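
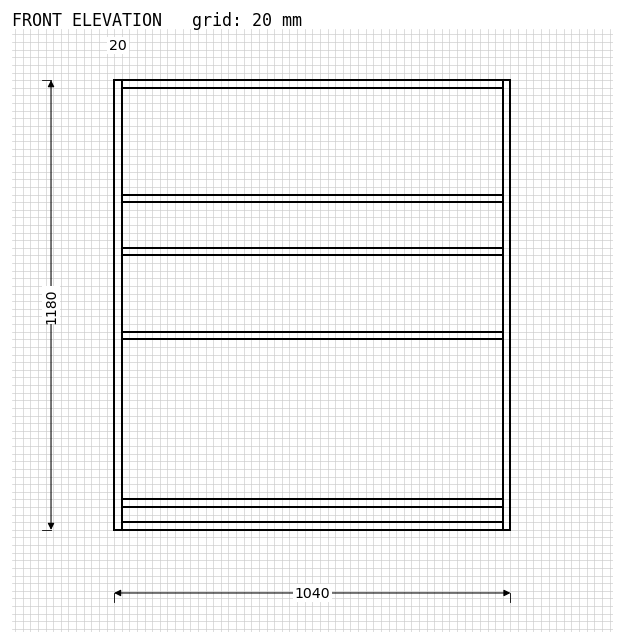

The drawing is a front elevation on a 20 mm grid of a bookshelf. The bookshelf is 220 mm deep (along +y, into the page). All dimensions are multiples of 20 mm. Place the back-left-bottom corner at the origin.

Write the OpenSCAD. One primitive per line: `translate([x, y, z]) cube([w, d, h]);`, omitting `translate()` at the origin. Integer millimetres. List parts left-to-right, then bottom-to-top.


cube([20, 220, 1180]);
translate([20, 0, 0]) cube([1000, 220, 20]);
translate([20, 0, 60]) cube([1000, 220, 20]);
translate([20, 0, 500]) cube([1000, 220, 20]);
translate([20, 0, 720]) cube([1000, 220, 20]);
translate([20, 0, 860]) cube([1000, 220, 20]);
translate([20, 0, 1160]) cube([1000, 220, 20]);
translate([1020, 0, 0]) cube([20, 220, 1180]);


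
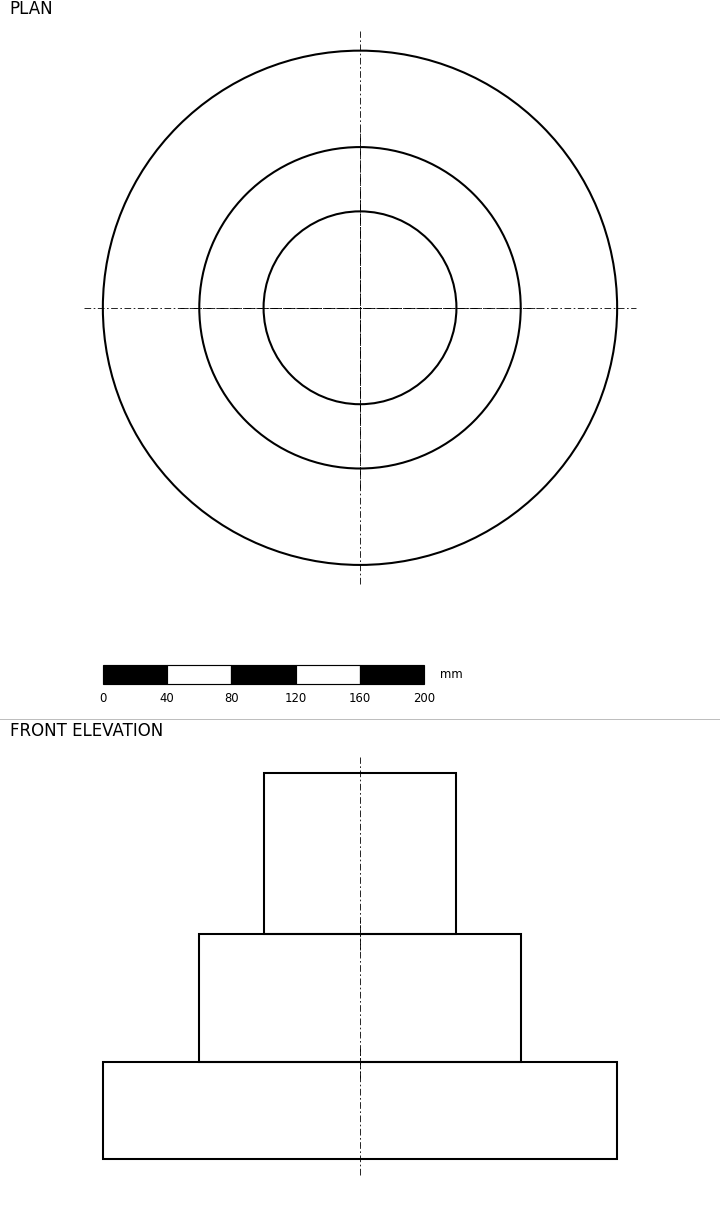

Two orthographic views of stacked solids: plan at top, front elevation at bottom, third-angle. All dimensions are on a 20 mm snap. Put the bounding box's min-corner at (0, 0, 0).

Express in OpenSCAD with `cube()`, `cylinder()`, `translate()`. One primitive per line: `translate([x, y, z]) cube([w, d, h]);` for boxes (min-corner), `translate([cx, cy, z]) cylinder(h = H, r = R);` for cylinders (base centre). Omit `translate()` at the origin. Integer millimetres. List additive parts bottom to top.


translate([160, 160, 0]) cylinder(h = 60, r = 160);
translate([160, 160, 60]) cylinder(h = 80, r = 100);
translate([160, 160, 140]) cylinder(h = 100, r = 60);


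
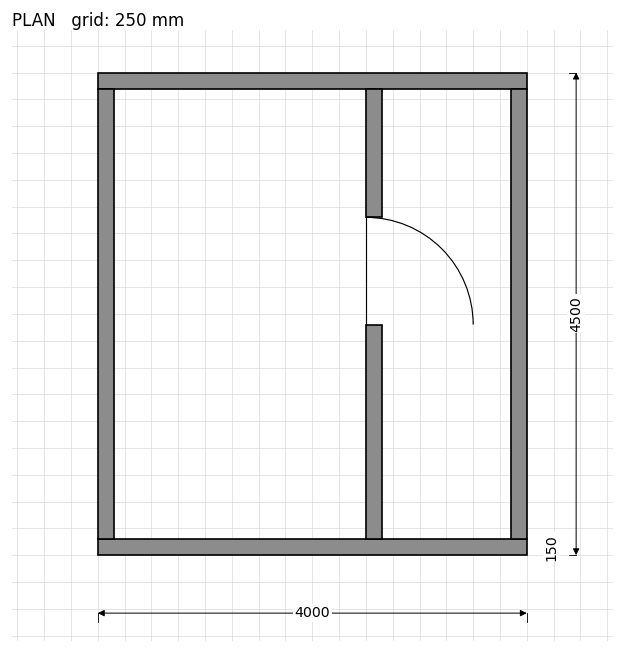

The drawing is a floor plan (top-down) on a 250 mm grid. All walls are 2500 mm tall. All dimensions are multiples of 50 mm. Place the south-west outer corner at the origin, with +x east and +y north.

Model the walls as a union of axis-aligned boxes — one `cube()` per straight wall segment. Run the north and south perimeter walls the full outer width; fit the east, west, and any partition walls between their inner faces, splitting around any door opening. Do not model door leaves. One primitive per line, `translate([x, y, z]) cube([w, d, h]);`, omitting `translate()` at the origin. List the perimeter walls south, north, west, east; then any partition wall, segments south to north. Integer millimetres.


cube([4000, 150, 2500]);
translate([0, 4350, 0]) cube([4000, 150, 2500]);
translate([0, 150, 0]) cube([150, 4200, 2500]);
translate([3850, 150, 0]) cube([150, 4200, 2500]);
translate([2500, 150, 0]) cube([150, 2000, 2500]);
translate([2500, 3150, 0]) cube([150, 1200, 2500]);


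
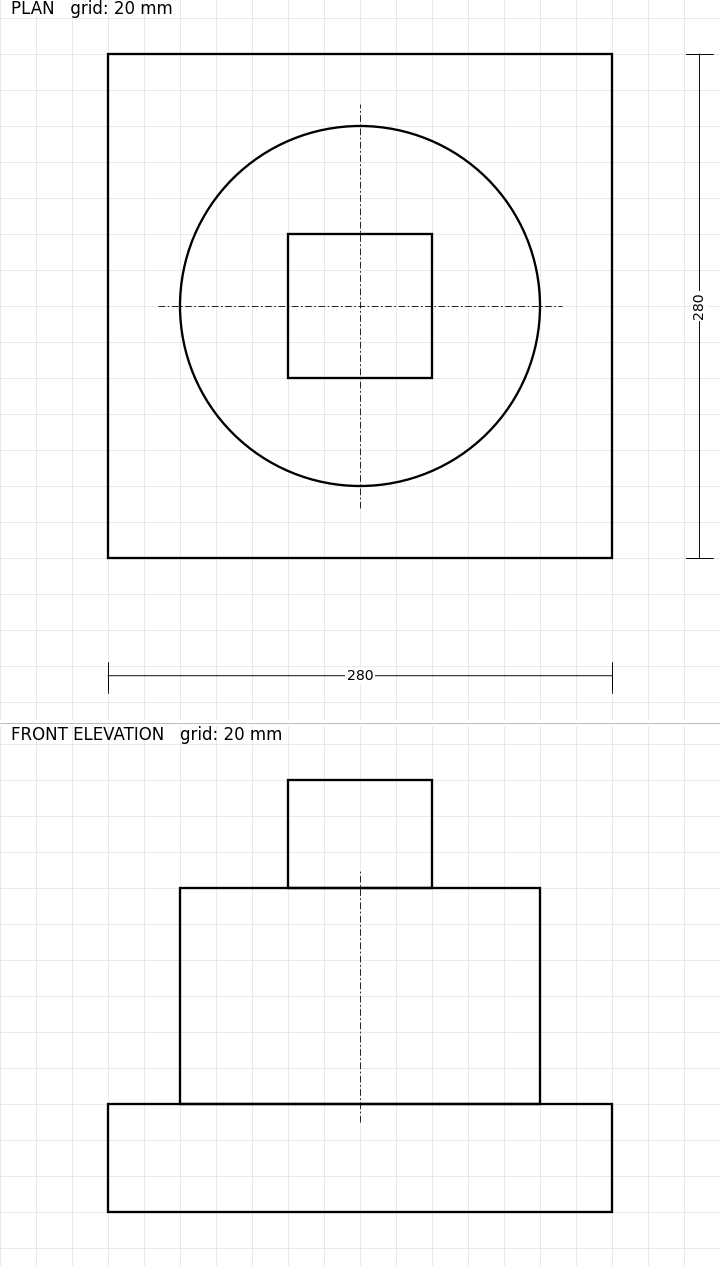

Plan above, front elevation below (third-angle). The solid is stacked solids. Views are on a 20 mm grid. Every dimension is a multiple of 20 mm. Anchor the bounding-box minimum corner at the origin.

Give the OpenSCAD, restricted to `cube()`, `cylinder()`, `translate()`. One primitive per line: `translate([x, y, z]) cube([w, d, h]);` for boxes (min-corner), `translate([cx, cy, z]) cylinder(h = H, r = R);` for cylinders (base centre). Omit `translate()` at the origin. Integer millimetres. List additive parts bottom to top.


cube([280, 280, 60]);
translate([140, 140, 60]) cylinder(h = 120, r = 100);
translate([100, 100, 180]) cube([80, 80, 60]);


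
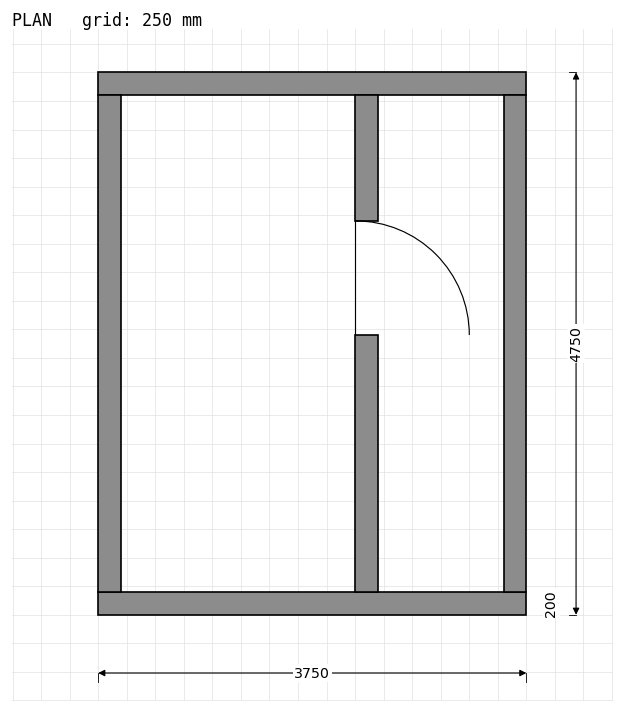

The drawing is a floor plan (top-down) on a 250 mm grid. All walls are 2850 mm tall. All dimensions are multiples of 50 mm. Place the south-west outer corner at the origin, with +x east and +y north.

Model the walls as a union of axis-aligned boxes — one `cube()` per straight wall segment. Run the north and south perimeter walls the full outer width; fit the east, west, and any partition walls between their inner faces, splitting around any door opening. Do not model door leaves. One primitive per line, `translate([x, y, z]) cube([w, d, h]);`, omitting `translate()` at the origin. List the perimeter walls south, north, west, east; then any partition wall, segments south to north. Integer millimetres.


cube([3750, 200, 2850]);
translate([0, 4550, 0]) cube([3750, 200, 2850]);
translate([0, 200, 0]) cube([200, 4350, 2850]);
translate([3550, 200, 0]) cube([200, 4350, 2850]);
translate([2250, 200, 0]) cube([200, 2250, 2850]);
translate([2250, 3450, 0]) cube([200, 1100, 2850]);


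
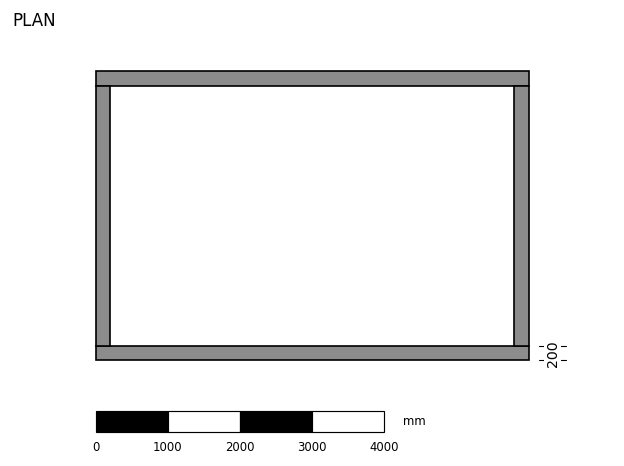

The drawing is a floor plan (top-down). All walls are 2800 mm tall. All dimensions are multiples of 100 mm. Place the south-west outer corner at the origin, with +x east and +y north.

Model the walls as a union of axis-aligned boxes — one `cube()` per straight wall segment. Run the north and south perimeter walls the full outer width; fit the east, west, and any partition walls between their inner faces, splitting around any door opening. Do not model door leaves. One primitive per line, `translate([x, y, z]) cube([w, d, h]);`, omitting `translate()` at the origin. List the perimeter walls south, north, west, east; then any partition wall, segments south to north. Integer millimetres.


cube([6000, 200, 2800]);
translate([0, 3800, 0]) cube([6000, 200, 2800]);
translate([0, 200, 0]) cube([200, 3600, 2800]);
translate([5800, 200, 0]) cube([200, 3600, 2800]);


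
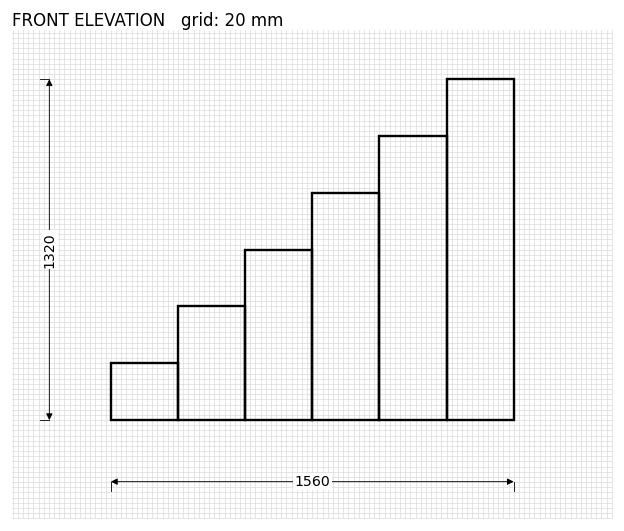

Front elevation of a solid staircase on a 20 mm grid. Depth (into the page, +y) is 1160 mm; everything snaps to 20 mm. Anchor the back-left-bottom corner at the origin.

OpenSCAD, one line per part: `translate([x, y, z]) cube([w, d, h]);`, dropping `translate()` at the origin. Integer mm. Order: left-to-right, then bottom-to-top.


cube([260, 1160, 220]);
translate([260, 0, 0]) cube([260, 1160, 440]);
translate([520, 0, 0]) cube([260, 1160, 660]);
translate([780, 0, 0]) cube([260, 1160, 880]);
translate([1040, 0, 0]) cube([260, 1160, 1100]);
translate([1300, 0, 0]) cube([260, 1160, 1320]);


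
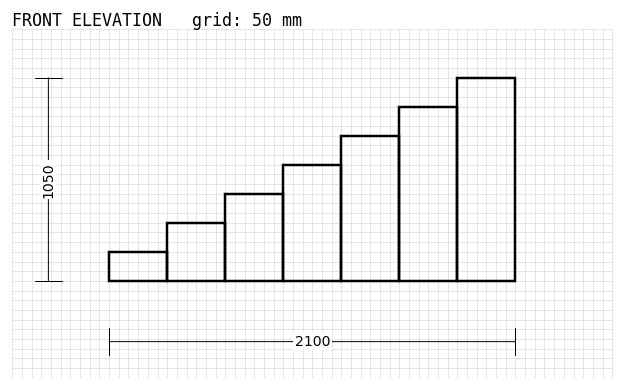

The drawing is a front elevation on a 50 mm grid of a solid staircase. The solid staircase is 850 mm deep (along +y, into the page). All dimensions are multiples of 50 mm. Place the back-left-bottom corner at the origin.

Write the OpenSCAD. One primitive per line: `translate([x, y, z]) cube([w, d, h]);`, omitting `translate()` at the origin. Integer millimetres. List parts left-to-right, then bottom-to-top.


cube([300, 850, 150]);
translate([300, 0, 0]) cube([300, 850, 300]);
translate([600, 0, 0]) cube([300, 850, 450]);
translate([900, 0, 0]) cube([300, 850, 600]);
translate([1200, 0, 0]) cube([300, 850, 750]);
translate([1500, 0, 0]) cube([300, 850, 900]);
translate([1800, 0, 0]) cube([300, 850, 1050]);


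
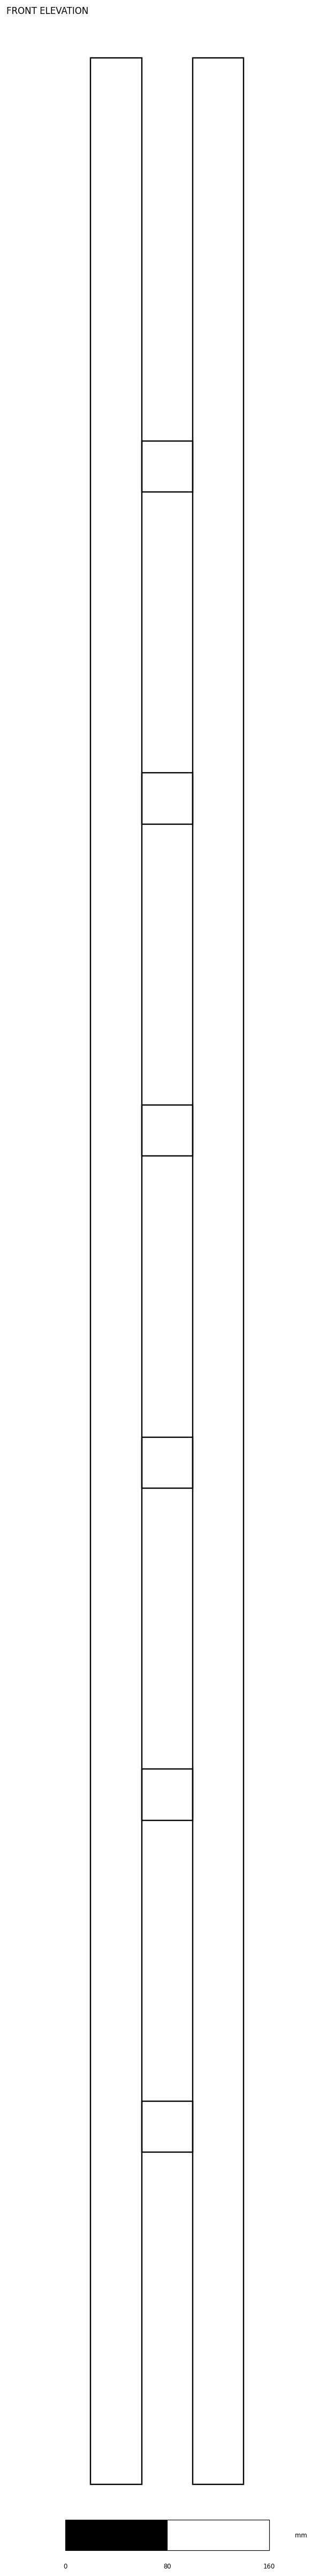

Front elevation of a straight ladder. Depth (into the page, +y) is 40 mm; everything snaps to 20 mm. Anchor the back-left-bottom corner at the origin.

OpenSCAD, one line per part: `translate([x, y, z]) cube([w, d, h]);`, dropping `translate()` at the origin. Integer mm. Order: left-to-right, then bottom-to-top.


cube([40, 40, 1900]);
translate([40, 0, 260]) cube([40, 40, 40]);
translate([40, 0, 520]) cube([40, 40, 40]);
translate([40, 0, 780]) cube([40, 40, 40]);
translate([40, 0, 1040]) cube([40, 40, 40]);
translate([40, 0, 1300]) cube([40, 40, 40]);
translate([40, 0, 1560]) cube([40, 40, 40]);
translate([80, 0, 0]) cube([40, 40, 1900]);


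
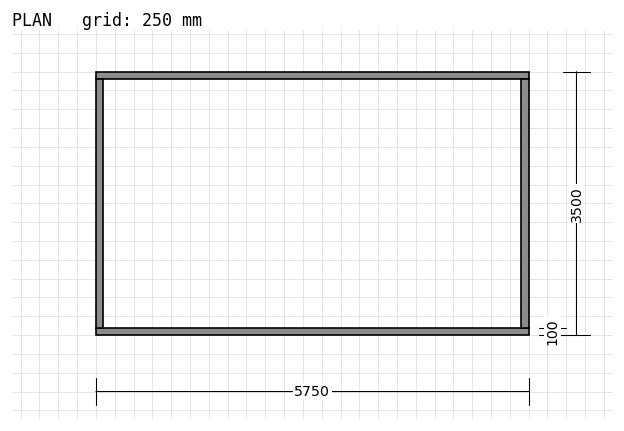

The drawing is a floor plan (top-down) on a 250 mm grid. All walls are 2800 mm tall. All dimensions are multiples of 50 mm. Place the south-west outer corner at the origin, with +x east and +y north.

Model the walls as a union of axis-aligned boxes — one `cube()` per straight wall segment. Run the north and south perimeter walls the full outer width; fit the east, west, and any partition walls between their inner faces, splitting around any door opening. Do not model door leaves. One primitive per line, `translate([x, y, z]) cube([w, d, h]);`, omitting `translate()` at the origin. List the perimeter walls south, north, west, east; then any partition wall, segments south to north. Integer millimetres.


cube([5750, 100, 2800]);
translate([0, 3400, 0]) cube([5750, 100, 2800]);
translate([0, 100, 0]) cube([100, 3300, 2800]);
translate([5650, 100, 0]) cube([100, 3300, 2800]);


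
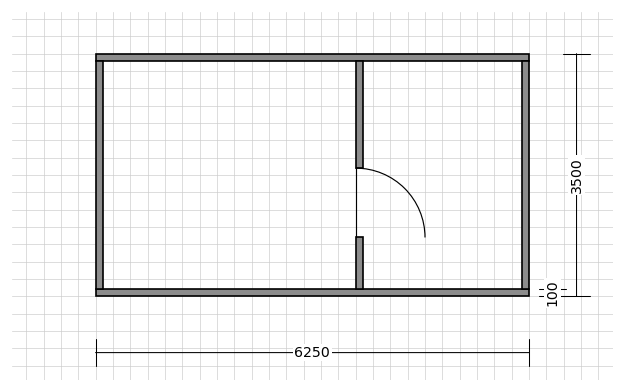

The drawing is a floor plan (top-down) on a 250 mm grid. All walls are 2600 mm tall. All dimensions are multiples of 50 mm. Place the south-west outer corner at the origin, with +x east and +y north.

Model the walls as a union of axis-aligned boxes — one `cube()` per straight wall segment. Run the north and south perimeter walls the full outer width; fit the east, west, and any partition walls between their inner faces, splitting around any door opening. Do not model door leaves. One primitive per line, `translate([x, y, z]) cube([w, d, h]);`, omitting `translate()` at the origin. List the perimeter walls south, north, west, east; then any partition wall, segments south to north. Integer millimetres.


cube([6250, 100, 2600]);
translate([0, 3400, 0]) cube([6250, 100, 2600]);
translate([0, 100, 0]) cube([100, 3300, 2600]);
translate([6150, 100, 0]) cube([100, 3300, 2600]);
translate([3750, 100, 0]) cube([100, 750, 2600]);
translate([3750, 1850, 0]) cube([100, 1550, 2600]);


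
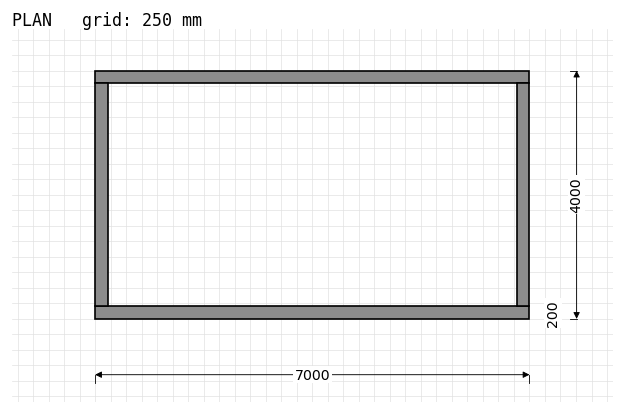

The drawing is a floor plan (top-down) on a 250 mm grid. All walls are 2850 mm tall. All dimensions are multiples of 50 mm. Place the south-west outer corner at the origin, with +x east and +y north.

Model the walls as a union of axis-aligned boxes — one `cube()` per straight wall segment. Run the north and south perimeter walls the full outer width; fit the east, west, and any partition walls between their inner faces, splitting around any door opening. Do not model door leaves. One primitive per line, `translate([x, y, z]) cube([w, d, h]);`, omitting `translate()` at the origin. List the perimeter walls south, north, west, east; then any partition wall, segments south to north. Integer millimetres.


cube([7000, 200, 2850]);
translate([0, 3800, 0]) cube([7000, 200, 2850]);
translate([0, 200, 0]) cube([200, 3600, 2850]);
translate([6800, 200, 0]) cube([200, 3600, 2850]);


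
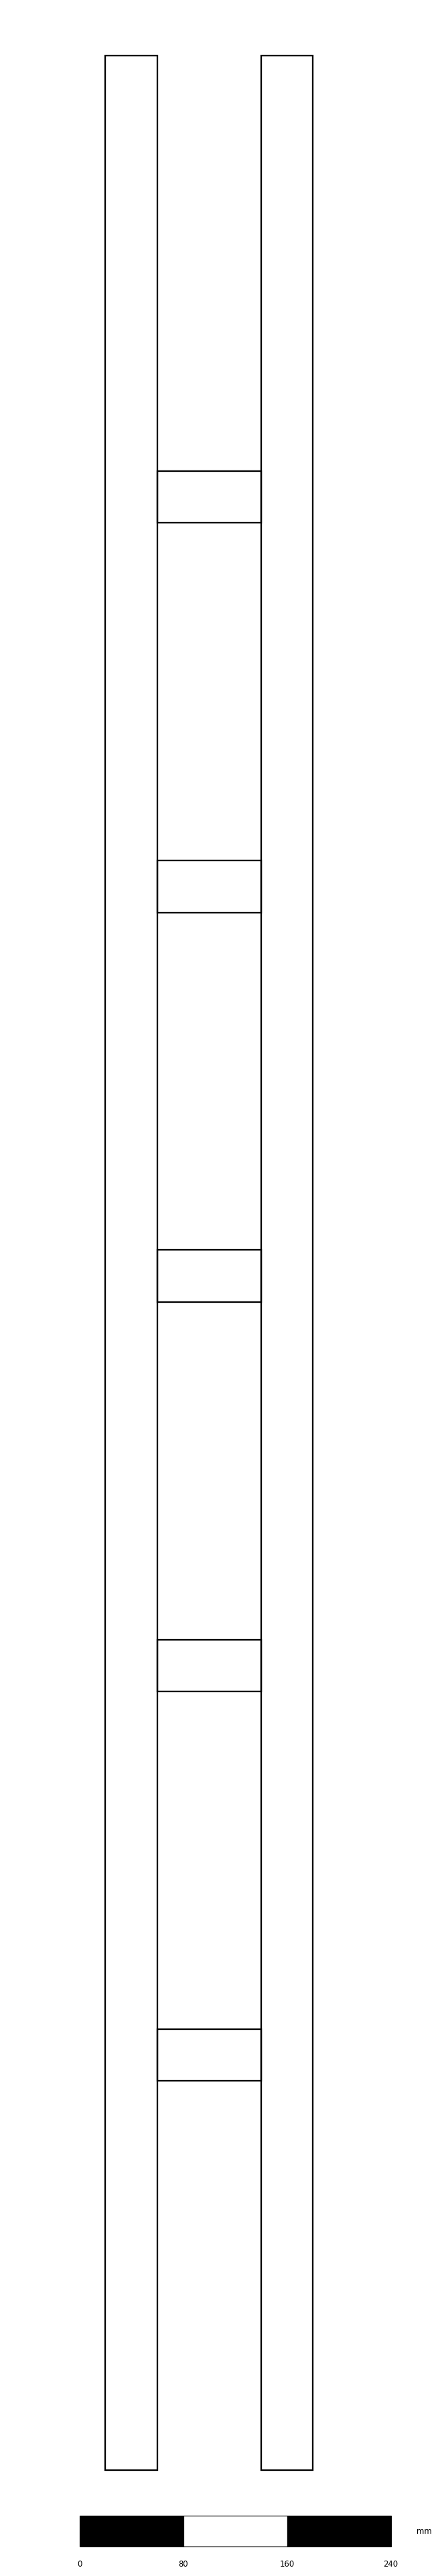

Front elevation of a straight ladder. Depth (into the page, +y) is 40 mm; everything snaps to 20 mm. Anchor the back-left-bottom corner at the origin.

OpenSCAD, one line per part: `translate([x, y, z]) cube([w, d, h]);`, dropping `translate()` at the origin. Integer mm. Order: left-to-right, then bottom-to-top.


cube([40, 40, 1860]);
translate([40, 0, 300]) cube([80, 40, 40]);
translate([40, 0, 600]) cube([80, 40, 40]);
translate([40, 0, 900]) cube([80, 40, 40]);
translate([40, 0, 1200]) cube([80, 40, 40]);
translate([40, 0, 1500]) cube([80, 40, 40]);
translate([120, 0, 0]) cube([40, 40, 1860]);


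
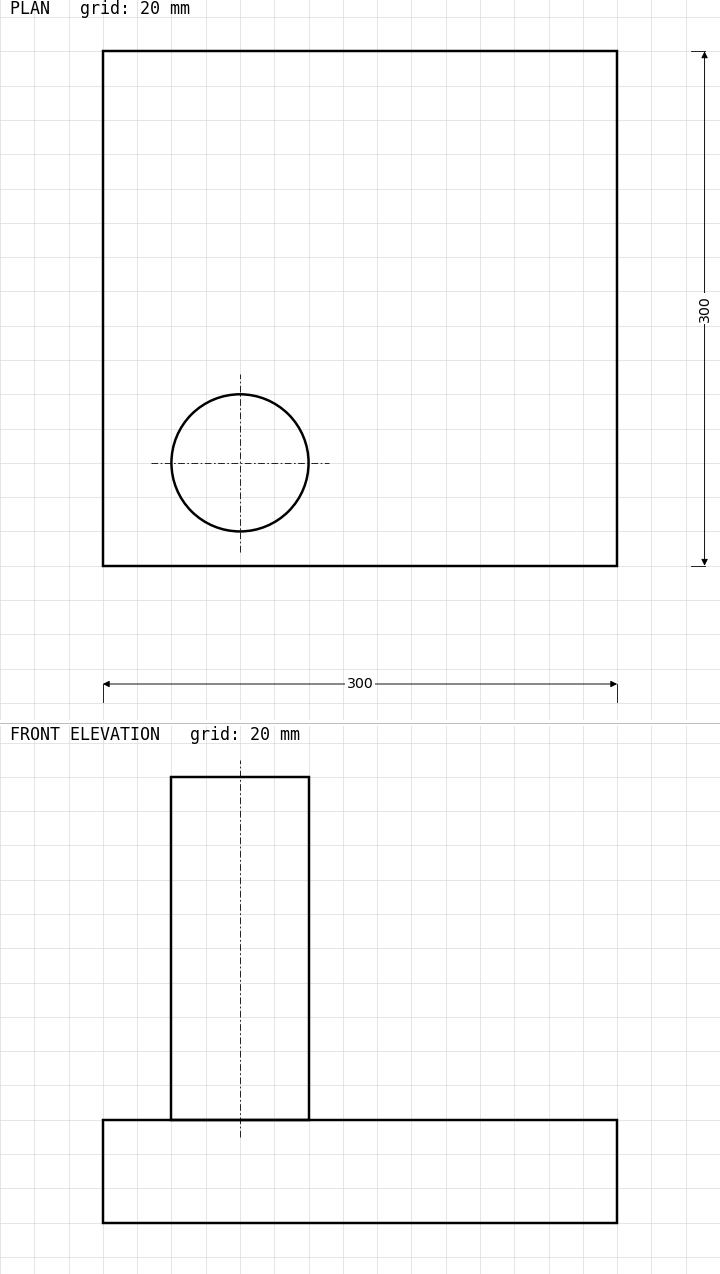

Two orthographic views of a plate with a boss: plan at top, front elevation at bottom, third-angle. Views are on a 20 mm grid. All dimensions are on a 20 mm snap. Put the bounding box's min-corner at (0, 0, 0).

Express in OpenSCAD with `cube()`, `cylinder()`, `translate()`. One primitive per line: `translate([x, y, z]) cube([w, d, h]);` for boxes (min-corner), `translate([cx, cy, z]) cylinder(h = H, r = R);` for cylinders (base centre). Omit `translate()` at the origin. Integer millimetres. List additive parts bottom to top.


cube([300, 300, 60]);
translate([80, 60, 60]) cylinder(h = 200, r = 40);


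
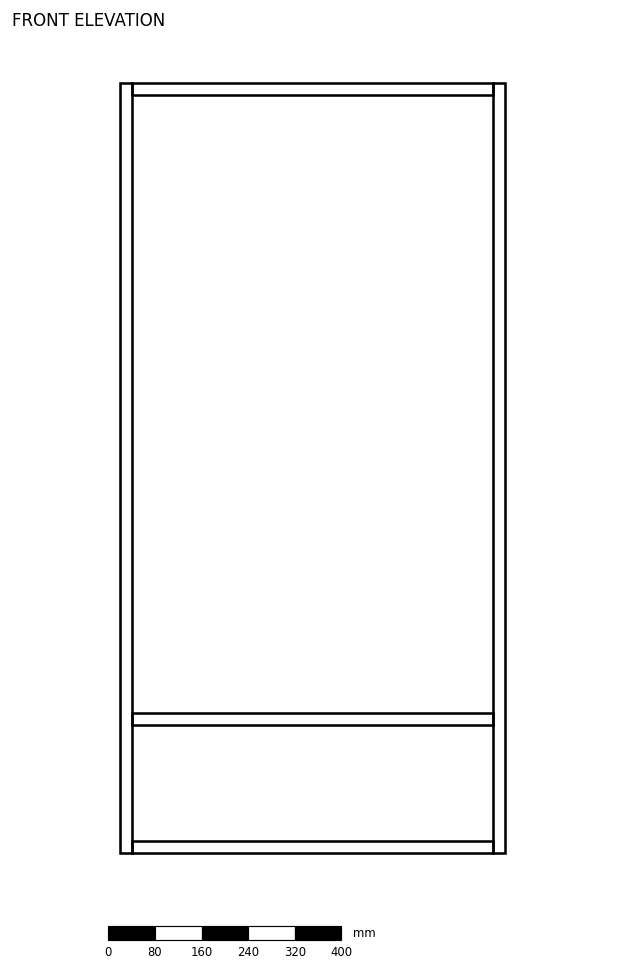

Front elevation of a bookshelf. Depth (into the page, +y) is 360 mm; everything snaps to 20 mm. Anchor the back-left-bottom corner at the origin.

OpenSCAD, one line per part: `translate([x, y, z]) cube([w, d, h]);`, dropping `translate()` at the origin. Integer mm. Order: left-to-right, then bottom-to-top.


cube([20, 360, 1320]);
translate([20, 0, 0]) cube([620, 360, 20]);
translate([20, 0, 220]) cube([620, 360, 20]);
translate([20, 0, 1300]) cube([620, 360, 20]);
translate([640, 0, 0]) cube([20, 360, 1320]);


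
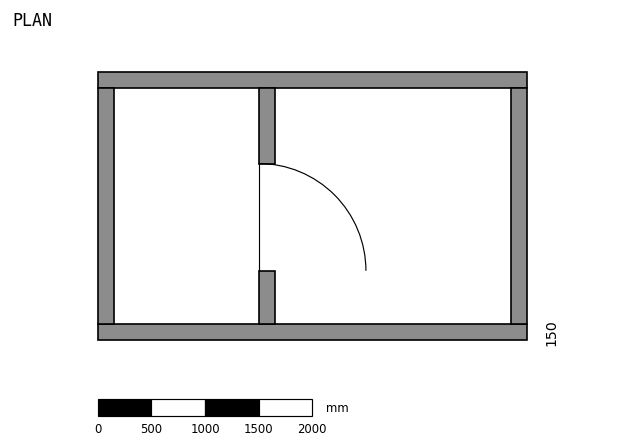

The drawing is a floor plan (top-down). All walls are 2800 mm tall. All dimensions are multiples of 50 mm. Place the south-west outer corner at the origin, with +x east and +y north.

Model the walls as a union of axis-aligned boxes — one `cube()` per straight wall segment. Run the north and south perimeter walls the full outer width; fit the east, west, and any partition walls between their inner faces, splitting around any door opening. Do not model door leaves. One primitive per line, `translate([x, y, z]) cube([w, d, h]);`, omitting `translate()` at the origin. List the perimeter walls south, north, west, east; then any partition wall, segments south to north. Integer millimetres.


cube([4000, 150, 2800]);
translate([0, 2350, 0]) cube([4000, 150, 2800]);
translate([0, 150, 0]) cube([150, 2200, 2800]);
translate([3850, 150, 0]) cube([150, 2200, 2800]);
translate([1500, 150, 0]) cube([150, 500, 2800]);
translate([1500, 1650, 0]) cube([150, 700, 2800]);


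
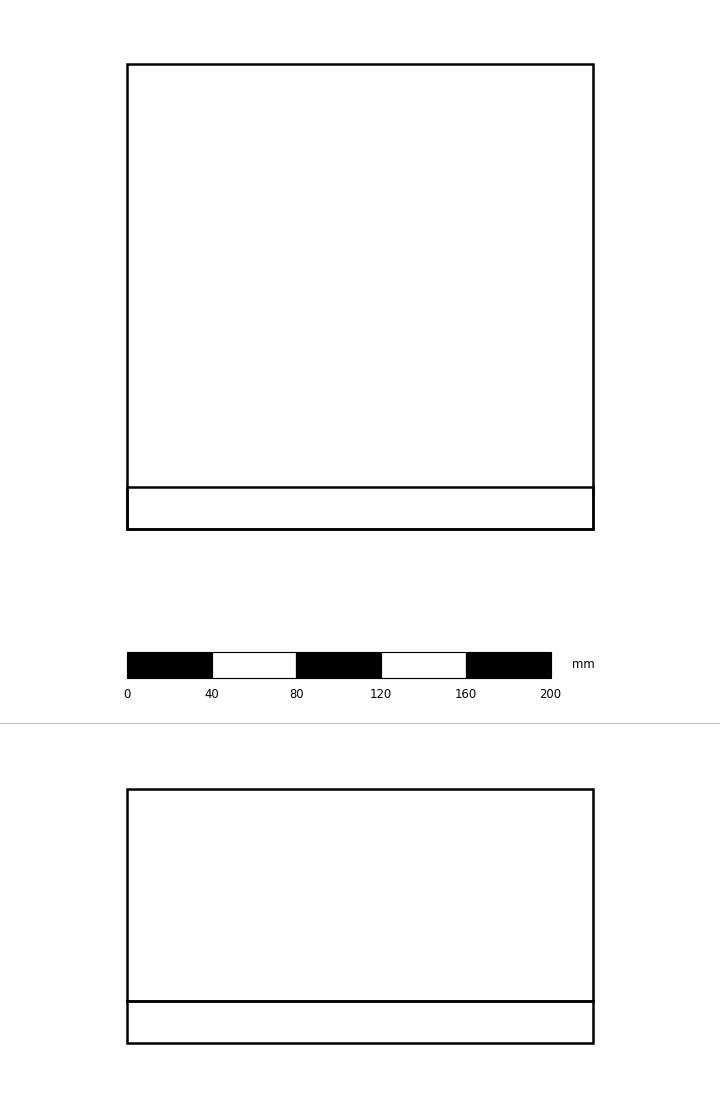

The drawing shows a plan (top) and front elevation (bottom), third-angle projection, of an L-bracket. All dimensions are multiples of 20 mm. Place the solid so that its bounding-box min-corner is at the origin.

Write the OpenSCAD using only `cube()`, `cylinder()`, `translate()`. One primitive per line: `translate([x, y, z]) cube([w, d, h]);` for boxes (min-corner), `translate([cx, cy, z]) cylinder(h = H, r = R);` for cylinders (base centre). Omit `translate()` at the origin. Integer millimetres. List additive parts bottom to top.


cube([220, 220, 20]);
translate([0, 0, 20]) cube([220, 20, 100]);


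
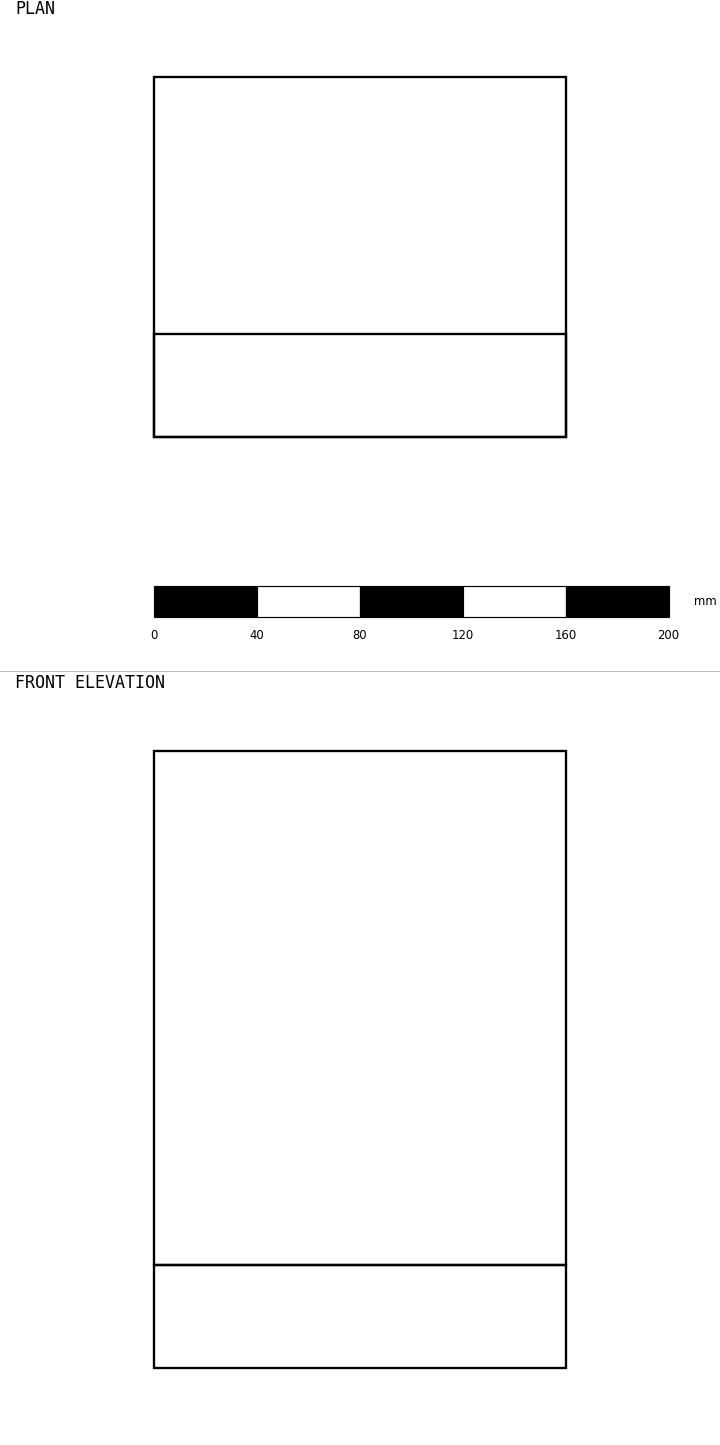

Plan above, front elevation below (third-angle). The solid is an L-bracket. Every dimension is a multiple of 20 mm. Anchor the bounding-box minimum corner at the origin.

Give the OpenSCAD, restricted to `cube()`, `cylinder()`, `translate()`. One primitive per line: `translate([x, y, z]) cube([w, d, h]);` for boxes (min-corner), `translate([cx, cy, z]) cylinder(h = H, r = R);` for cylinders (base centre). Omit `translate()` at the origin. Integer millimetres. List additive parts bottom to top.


cube([160, 140, 40]);
translate([0, 0, 40]) cube([160, 40, 200]);


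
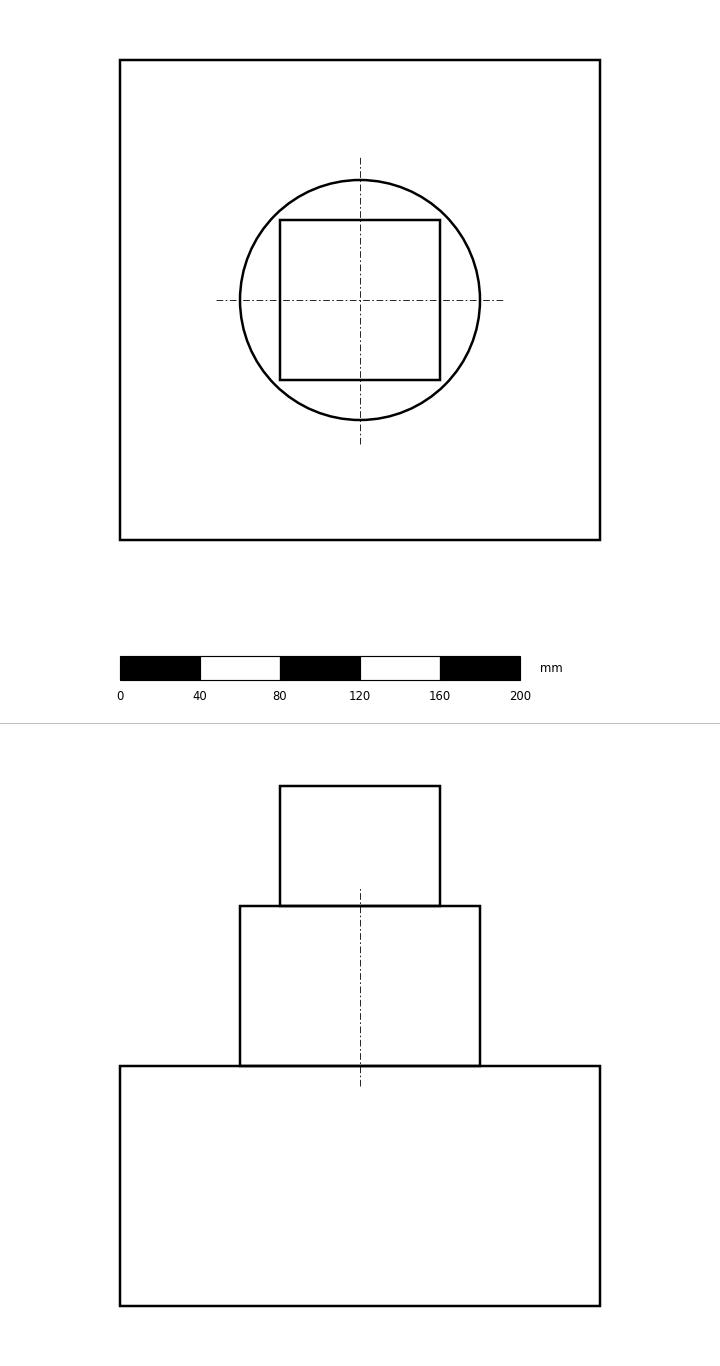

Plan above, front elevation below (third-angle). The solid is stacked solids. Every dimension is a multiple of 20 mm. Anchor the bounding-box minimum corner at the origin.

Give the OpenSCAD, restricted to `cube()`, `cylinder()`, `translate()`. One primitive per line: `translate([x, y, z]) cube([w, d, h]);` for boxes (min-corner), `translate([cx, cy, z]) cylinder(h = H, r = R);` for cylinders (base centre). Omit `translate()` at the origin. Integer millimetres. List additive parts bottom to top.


cube([240, 240, 120]);
translate([120, 120, 120]) cylinder(h = 80, r = 60);
translate([80, 80, 200]) cube([80, 80, 60]);


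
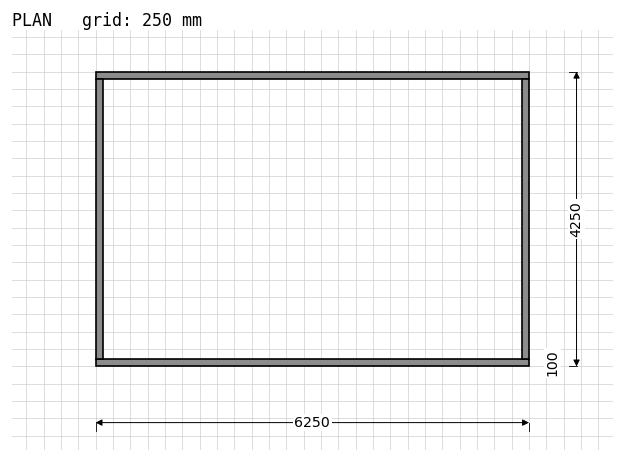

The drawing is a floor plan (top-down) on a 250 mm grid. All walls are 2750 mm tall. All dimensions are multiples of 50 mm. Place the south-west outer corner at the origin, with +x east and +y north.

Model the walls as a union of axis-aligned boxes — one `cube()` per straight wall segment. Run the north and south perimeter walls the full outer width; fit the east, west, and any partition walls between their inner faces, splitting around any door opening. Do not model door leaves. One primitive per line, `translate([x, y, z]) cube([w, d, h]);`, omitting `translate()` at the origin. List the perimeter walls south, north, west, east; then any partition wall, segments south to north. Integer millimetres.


cube([6250, 100, 2750]);
translate([0, 4150, 0]) cube([6250, 100, 2750]);
translate([0, 100, 0]) cube([100, 4050, 2750]);
translate([6150, 100, 0]) cube([100, 4050, 2750]);


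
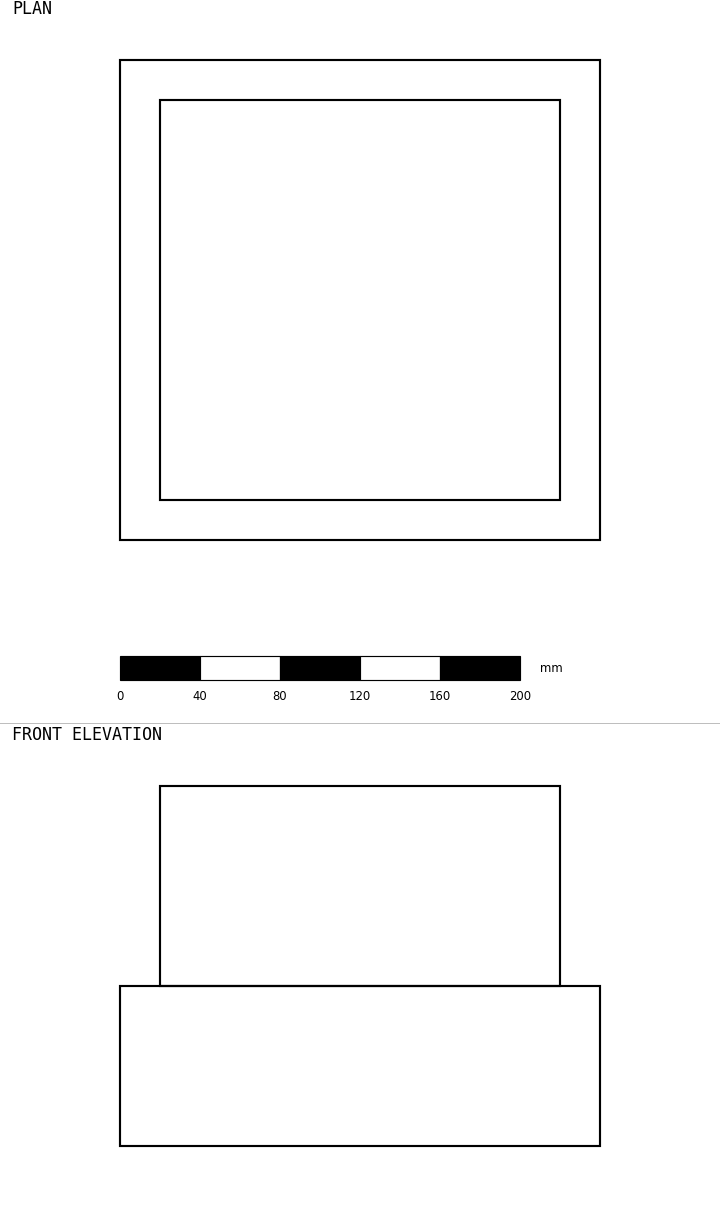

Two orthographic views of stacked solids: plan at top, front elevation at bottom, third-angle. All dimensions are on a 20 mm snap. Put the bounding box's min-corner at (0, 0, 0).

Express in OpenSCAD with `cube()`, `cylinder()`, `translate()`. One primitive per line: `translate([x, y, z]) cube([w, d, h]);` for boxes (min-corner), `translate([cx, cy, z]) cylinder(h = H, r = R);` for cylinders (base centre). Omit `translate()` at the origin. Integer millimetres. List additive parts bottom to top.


cube([240, 240, 80]);
translate([20, 20, 80]) cube([200, 200, 100]);


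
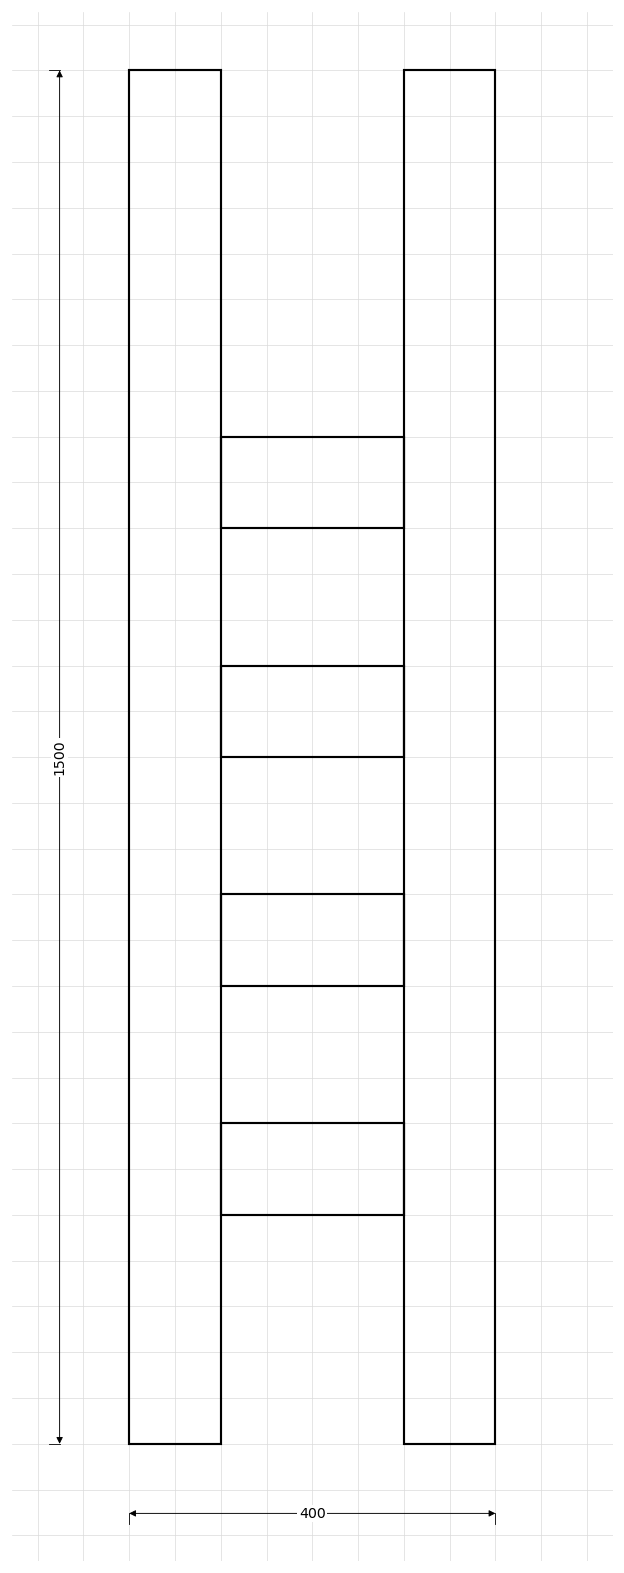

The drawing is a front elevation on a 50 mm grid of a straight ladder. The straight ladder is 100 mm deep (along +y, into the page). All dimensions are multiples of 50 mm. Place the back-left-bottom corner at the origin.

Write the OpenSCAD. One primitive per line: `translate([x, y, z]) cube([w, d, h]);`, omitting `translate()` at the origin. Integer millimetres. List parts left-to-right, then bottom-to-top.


cube([100, 100, 1500]);
translate([100, 0, 250]) cube([200, 100, 100]);
translate([100, 0, 500]) cube([200, 100, 100]);
translate([100, 0, 750]) cube([200, 100, 100]);
translate([100, 0, 1000]) cube([200, 100, 100]);
translate([300, 0, 0]) cube([100, 100, 1500]);


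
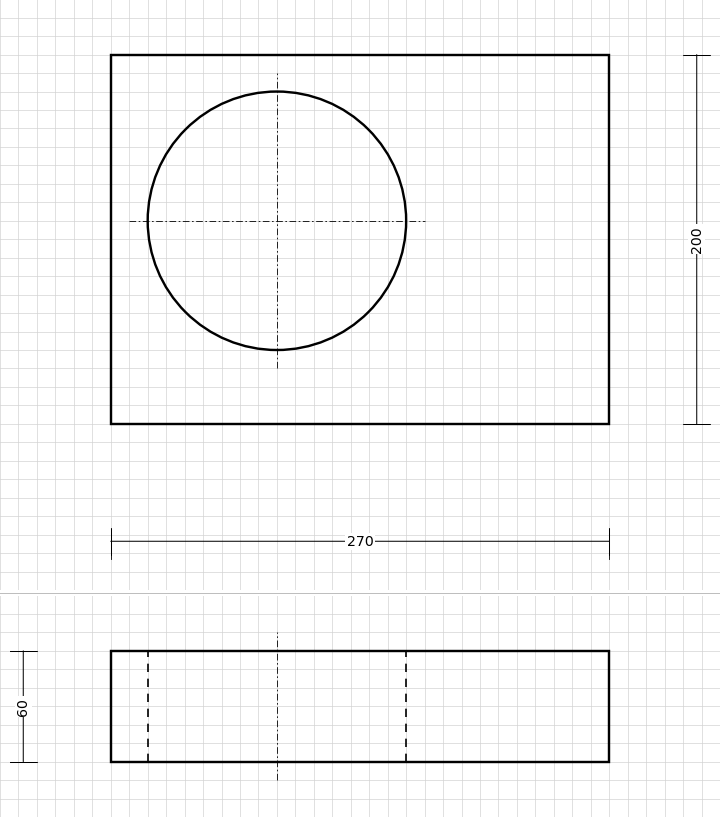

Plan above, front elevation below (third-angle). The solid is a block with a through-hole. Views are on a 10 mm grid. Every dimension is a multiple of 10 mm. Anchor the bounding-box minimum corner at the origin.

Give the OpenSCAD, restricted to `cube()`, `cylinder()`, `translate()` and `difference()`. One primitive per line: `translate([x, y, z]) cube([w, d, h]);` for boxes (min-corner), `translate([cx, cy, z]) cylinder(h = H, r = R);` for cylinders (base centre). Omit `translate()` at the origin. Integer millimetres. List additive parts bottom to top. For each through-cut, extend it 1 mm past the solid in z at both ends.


difference() {
  cube([270, 200, 60]);
  translate([90, 110, -1]) cylinder(h = 62, r = 70);
}


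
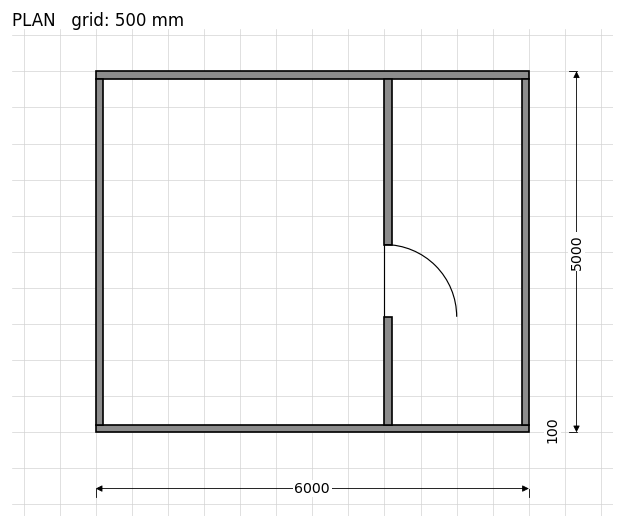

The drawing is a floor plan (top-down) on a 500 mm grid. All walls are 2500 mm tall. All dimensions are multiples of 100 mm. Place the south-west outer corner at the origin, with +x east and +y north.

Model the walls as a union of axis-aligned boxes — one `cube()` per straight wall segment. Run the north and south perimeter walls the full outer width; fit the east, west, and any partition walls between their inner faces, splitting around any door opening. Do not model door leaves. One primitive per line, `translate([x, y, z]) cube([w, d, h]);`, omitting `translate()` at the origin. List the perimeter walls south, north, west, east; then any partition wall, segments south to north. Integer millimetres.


cube([6000, 100, 2500]);
translate([0, 4900, 0]) cube([6000, 100, 2500]);
translate([0, 100, 0]) cube([100, 4800, 2500]);
translate([5900, 100, 0]) cube([100, 4800, 2500]);
translate([4000, 100, 0]) cube([100, 1500, 2500]);
translate([4000, 2600, 0]) cube([100, 2300, 2500]);


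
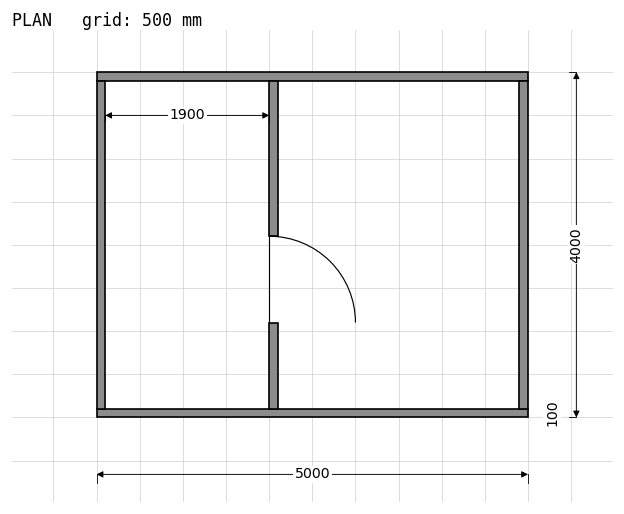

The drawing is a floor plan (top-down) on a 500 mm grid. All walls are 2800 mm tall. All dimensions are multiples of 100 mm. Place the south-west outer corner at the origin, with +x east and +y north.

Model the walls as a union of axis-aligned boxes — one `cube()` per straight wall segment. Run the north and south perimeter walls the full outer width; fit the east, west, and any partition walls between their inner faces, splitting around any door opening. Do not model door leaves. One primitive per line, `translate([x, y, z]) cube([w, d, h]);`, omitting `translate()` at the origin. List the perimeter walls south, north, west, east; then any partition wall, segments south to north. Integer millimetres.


cube([5000, 100, 2800]);
translate([0, 3900, 0]) cube([5000, 100, 2800]);
translate([0, 100, 0]) cube([100, 3800, 2800]);
translate([4900, 100, 0]) cube([100, 3800, 2800]);
translate([2000, 100, 0]) cube([100, 1000, 2800]);
translate([2000, 2100, 0]) cube([100, 1800, 2800]);


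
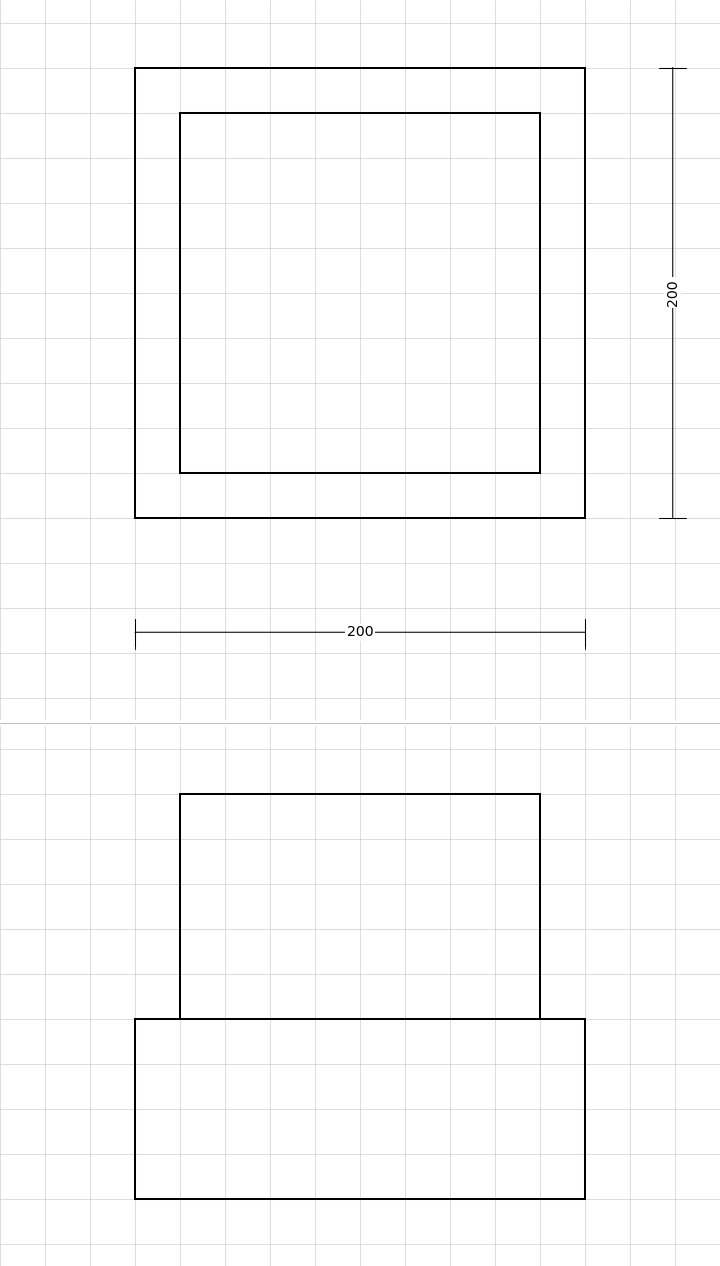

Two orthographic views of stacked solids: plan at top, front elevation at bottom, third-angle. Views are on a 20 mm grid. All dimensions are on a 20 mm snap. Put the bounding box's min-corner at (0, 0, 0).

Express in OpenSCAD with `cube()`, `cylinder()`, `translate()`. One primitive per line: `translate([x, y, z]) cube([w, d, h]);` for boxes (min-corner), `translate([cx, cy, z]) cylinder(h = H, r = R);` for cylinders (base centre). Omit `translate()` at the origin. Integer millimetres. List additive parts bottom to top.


cube([200, 200, 80]);
translate([20, 20, 80]) cube([160, 160, 100]);


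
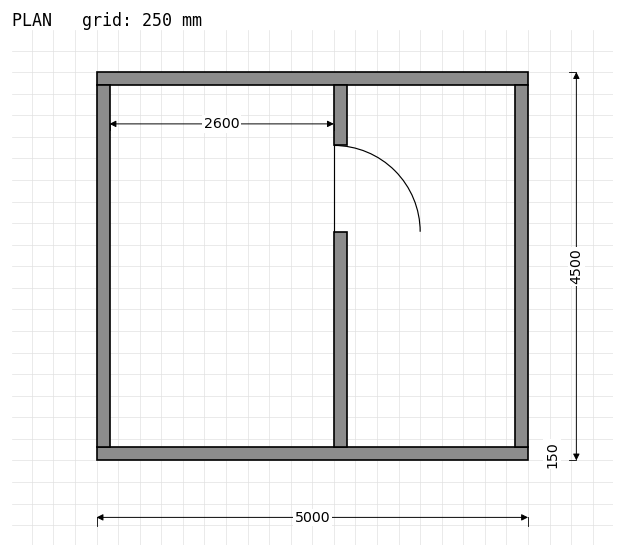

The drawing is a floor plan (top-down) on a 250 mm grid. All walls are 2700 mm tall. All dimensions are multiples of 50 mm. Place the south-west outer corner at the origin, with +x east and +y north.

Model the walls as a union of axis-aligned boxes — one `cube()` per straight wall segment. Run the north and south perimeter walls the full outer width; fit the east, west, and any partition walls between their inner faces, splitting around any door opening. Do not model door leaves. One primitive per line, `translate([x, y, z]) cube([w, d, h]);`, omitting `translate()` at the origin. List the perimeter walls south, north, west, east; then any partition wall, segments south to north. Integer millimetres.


cube([5000, 150, 2700]);
translate([0, 4350, 0]) cube([5000, 150, 2700]);
translate([0, 150, 0]) cube([150, 4200, 2700]);
translate([4850, 150, 0]) cube([150, 4200, 2700]);
translate([2750, 150, 0]) cube([150, 2500, 2700]);
translate([2750, 3650, 0]) cube([150, 700, 2700]);


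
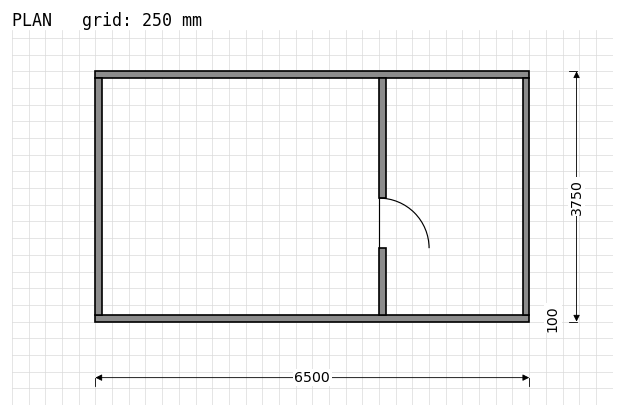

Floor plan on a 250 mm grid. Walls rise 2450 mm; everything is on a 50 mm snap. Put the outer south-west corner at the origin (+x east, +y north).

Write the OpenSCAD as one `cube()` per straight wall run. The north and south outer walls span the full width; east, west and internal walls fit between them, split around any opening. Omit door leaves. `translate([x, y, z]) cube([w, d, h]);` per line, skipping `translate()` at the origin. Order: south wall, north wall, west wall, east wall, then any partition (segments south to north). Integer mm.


cube([6500, 100, 2450]);
translate([0, 3650, 0]) cube([6500, 100, 2450]);
translate([0, 100, 0]) cube([100, 3550, 2450]);
translate([6400, 100, 0]) cube([100, 3550, 2450]);
translate([4250, 100, 0]) cube([100, 1000, 2450]);
translate([4250, 1850, 0]) cube([100, 1800, 2450]);


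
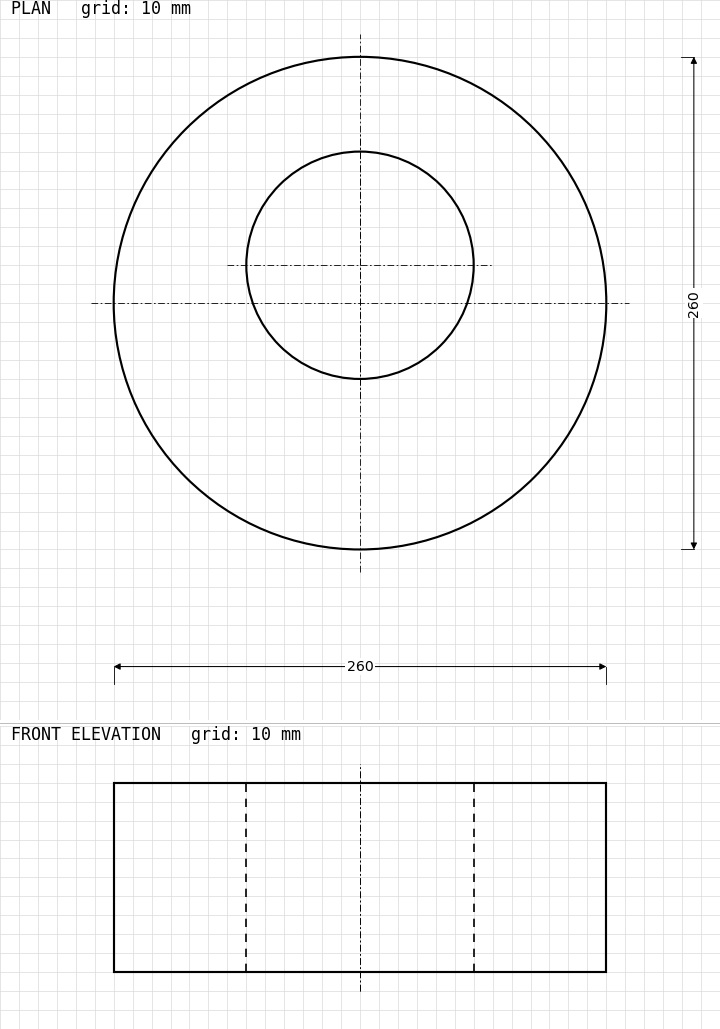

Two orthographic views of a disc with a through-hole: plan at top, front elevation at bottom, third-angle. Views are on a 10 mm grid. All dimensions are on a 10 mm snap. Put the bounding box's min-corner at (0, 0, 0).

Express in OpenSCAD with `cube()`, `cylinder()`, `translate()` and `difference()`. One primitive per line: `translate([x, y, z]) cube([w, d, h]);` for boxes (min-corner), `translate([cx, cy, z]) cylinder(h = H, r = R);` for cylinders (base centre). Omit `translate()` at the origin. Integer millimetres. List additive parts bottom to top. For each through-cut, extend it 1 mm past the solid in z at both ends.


difference() {
  translate([130, 130, 0]) cylinder(h = 100, r = 130);
  translate([130, 150, -1]) cylinder(h = 102, r = 60);
}


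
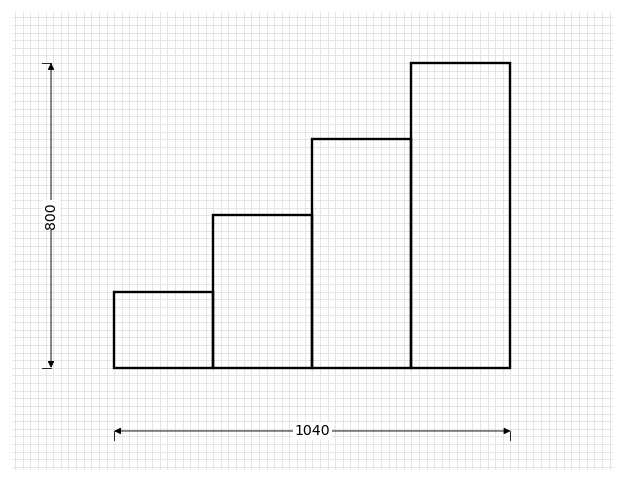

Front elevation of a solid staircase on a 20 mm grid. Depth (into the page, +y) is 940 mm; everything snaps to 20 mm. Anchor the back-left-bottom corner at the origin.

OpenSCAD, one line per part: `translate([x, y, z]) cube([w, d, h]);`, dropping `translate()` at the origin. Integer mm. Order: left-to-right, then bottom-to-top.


cube([260, 940, 200]);
translate([260, 0, 0]) cube([260, 940, 400]);
translate([520, 0, 0]) cube([260, 940, 600]);
translate([780, 0, 0]) cube([260, 940, 800]);


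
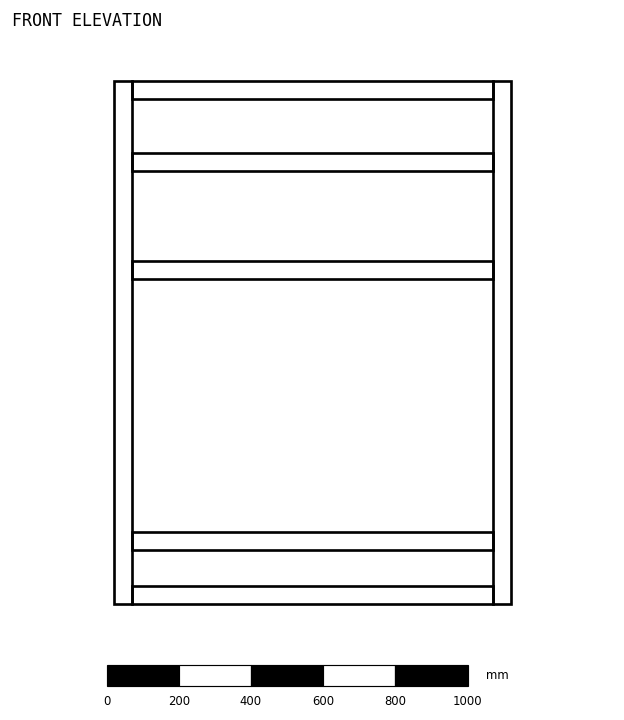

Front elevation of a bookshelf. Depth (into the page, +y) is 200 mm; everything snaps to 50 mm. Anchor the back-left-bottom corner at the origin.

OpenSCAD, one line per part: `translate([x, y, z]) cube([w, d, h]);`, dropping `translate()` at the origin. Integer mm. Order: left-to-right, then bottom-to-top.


cube([50, 200, 1450]);
translate([50, 0, 0]) cube([1000, 200, 50]);
translate([50, 0, 150]) cube([1000, 200, 50]);
translate([50, 0, 900]) cube([1000, 200, 50]);
translate([50, 0, 1200]) cube([1000, 200, 50]);
translate([50, 0, 1400]) cube([1000, 200, 50]);
translate([1050, 0, 0]) cube([50, 200, 1450]);


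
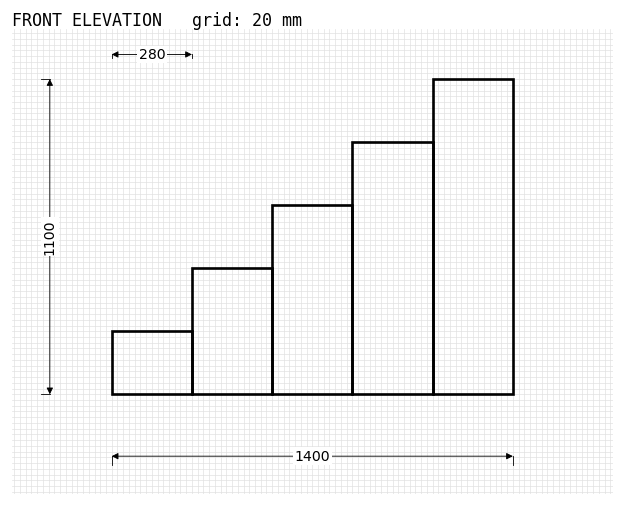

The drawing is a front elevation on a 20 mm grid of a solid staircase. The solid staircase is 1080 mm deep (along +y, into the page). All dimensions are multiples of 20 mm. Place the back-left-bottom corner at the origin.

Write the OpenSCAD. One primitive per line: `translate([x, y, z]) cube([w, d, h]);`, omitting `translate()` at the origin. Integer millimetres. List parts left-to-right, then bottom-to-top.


cube([280, 1080, 220]);
translate([280, 0, 0]) cube([280, 1080, 440]);
translate([560, 0, 0]) cube([280, 1080, 660]);
translate([840, 0, 0]) cube([280, 1080, 880]);
translate([1120, 0, 0]) cube([280, 1080, 1100]);


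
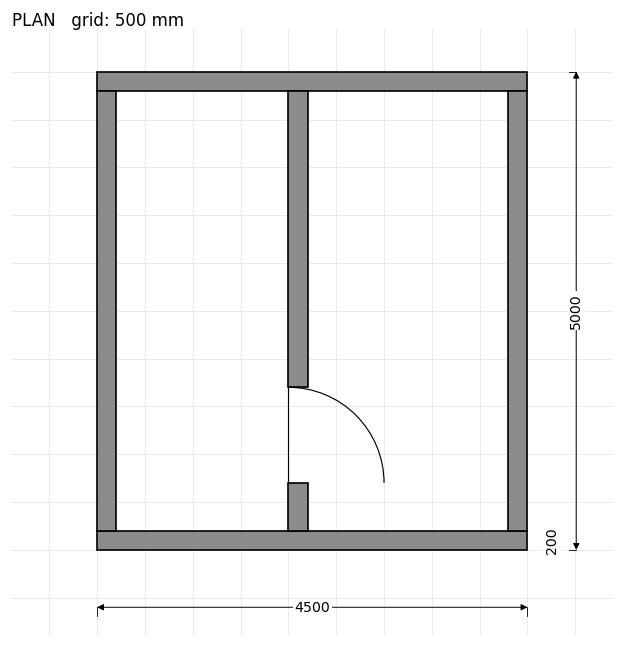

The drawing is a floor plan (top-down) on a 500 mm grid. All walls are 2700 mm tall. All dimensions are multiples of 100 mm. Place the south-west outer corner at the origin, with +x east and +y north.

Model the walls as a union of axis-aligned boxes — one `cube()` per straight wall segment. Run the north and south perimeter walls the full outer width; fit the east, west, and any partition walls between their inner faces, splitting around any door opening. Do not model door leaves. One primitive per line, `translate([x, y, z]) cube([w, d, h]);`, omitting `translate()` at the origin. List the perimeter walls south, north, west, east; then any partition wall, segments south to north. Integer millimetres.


cube([4500, 200, 2700]);
translate([0, 4800, 0]) cube([4500, 200, 2700]);
translate([0, 200, 0]) cube([200, 4600, 2700]);
translate([4300, 200, 0]) cube([200, 4600, 2700]);
translate([2000, 200, 0]) cube([200, 500, 2700]);
translate([2000, 1700, 0]) cube([200, 3100, 2700]);


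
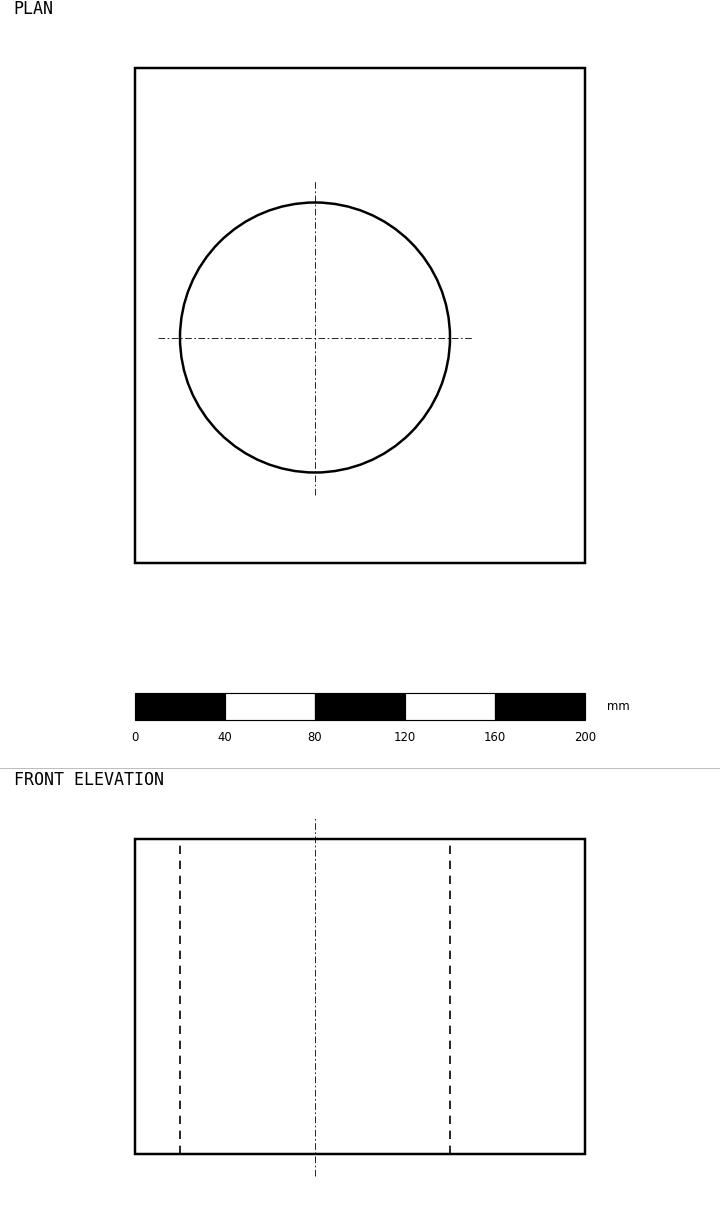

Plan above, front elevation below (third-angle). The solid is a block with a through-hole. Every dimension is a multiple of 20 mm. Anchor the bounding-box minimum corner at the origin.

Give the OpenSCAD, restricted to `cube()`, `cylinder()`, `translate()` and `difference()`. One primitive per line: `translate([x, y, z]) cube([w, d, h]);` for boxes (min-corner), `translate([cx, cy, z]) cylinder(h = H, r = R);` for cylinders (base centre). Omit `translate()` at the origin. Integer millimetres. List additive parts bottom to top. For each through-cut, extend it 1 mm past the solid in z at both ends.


difference() {
  cube([200, 220, 140]);
  translate([80, 100, -1]) cylinder(h = 142, r = 60);
}


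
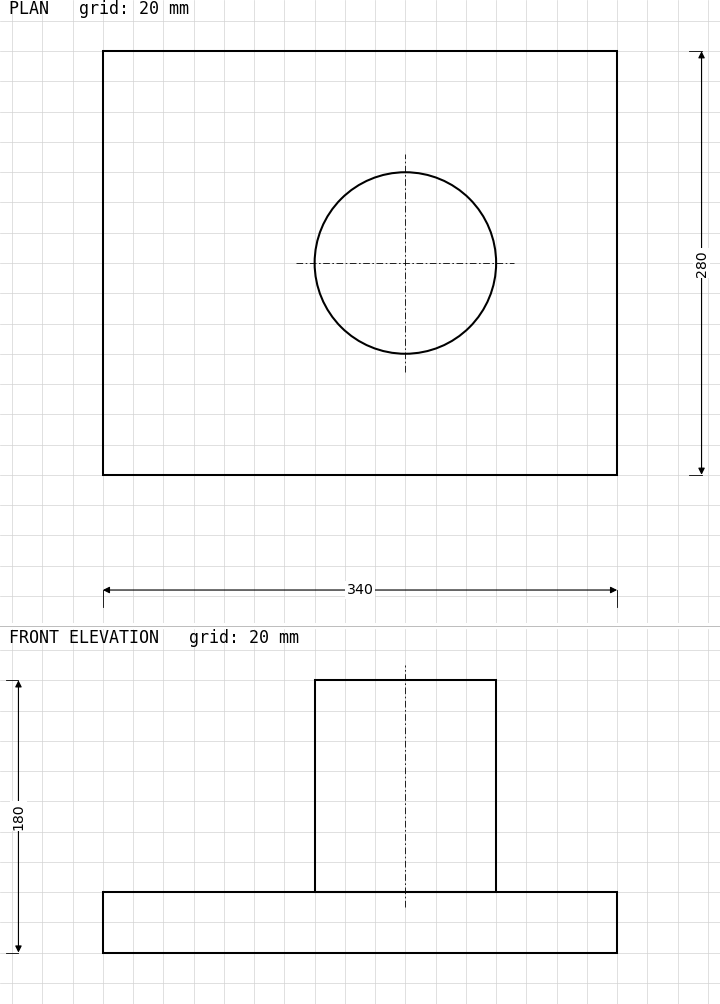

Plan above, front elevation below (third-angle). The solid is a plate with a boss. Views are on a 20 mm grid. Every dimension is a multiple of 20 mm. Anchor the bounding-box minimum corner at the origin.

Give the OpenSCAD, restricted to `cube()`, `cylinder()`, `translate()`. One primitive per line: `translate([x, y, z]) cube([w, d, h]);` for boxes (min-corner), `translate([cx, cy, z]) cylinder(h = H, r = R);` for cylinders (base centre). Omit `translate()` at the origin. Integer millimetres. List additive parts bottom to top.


cube([340, 280, 40]);
translate([200, 140, 40]) cylinder(h = 140, r = 60);


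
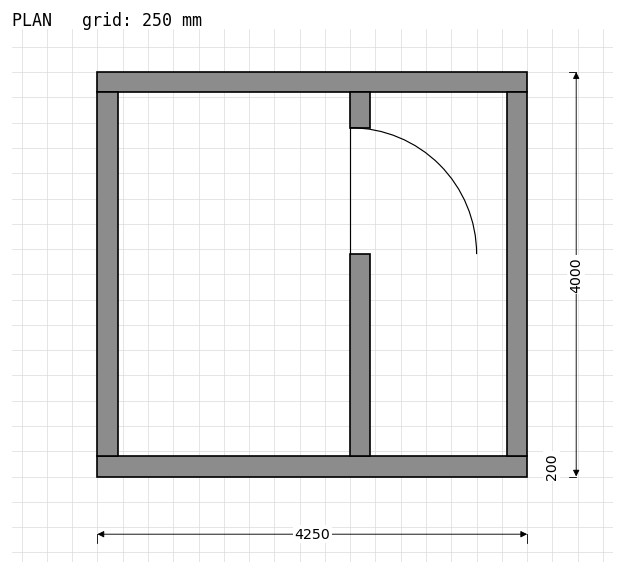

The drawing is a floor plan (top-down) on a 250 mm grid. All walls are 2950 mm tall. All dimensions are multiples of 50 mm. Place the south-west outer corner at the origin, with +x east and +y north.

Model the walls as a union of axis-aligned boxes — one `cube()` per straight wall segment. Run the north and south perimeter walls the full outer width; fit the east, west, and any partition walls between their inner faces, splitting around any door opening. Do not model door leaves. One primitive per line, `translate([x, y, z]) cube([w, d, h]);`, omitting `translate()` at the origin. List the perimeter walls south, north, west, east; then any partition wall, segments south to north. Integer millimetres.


cube([4250, 200, 2950]);
translate([0, 3800, 0]) cube([4250, 200, 2950]);
translate([0, 200, 0]) cube([200, 3600, 2950]);
translate([4050, 200, 0]) cube([200, 3600, 2950]);
translate([2500, 200, 0]) cube([200, 2000, 2950]);
translate([2500, 3450, 0]) cube([200, 350, 2950]);


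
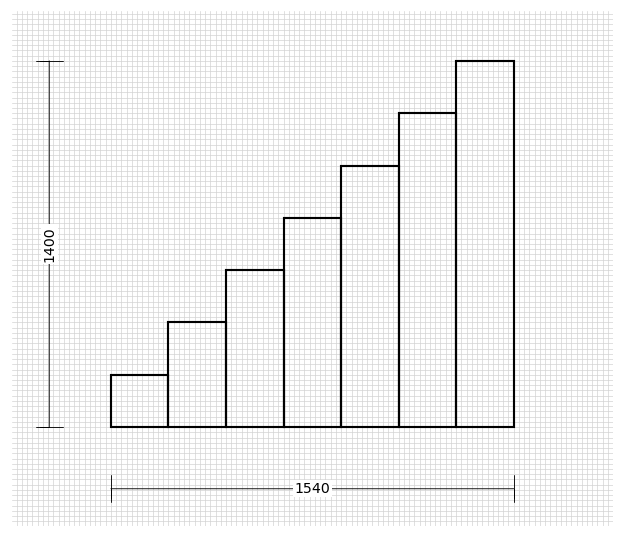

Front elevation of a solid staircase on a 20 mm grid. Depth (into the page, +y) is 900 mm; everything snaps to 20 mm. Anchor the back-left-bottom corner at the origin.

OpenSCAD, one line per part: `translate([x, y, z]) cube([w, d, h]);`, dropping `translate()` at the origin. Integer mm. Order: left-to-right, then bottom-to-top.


cube([220, 900, 200]);
translate([220, 0, 0]) cube([220, 900, 400]);
translate([440, 0, 0]) cube([220, 900, 600]);
translate([660, 0, 0]) cube([220, 900, 800]);
translate([880, 0, 0]) cube([220, 900, 1000]);
translate([1100, 0, 0]) cube([220, 900, 1200]);
translate([1320, 0, 0]) cube([220, 900, 1400]);


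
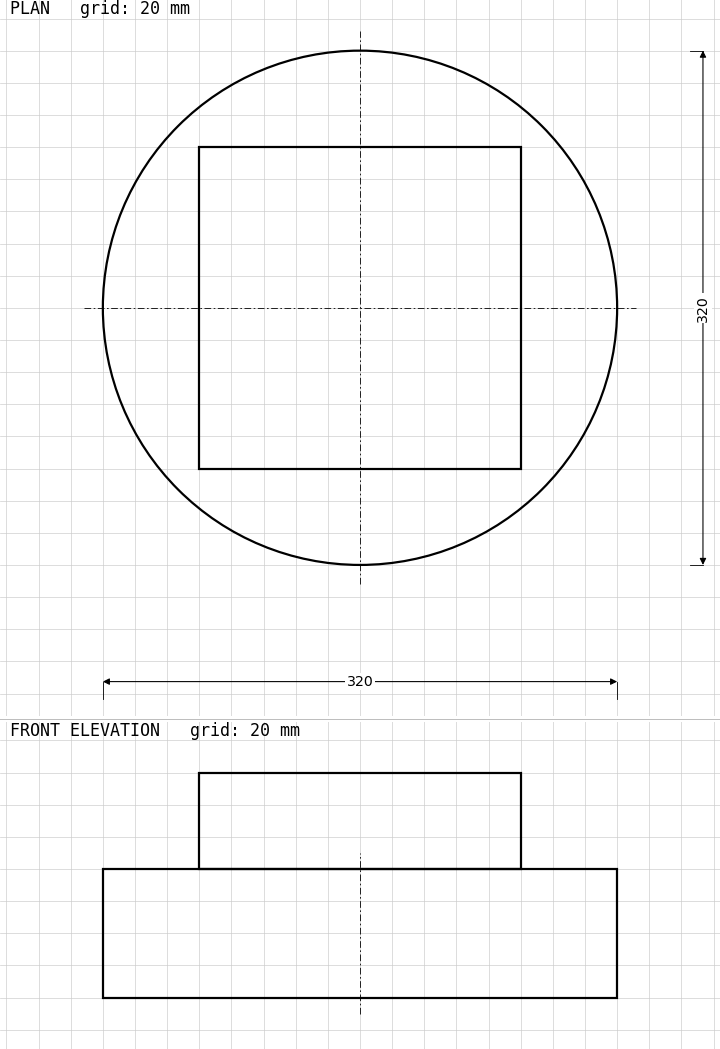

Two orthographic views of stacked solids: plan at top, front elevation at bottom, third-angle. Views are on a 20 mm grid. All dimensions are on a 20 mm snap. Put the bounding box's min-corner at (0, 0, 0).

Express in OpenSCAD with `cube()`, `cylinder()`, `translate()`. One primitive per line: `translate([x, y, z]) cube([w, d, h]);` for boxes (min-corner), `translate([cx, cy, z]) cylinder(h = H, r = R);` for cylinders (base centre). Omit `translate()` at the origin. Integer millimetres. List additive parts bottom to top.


translate([160, 160, 0]) cylinder(h = 80, r = 160);
translate([60, 60, 80]) cube([200, 200, 60]);
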